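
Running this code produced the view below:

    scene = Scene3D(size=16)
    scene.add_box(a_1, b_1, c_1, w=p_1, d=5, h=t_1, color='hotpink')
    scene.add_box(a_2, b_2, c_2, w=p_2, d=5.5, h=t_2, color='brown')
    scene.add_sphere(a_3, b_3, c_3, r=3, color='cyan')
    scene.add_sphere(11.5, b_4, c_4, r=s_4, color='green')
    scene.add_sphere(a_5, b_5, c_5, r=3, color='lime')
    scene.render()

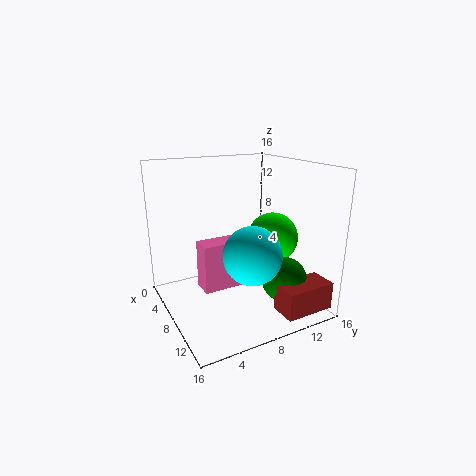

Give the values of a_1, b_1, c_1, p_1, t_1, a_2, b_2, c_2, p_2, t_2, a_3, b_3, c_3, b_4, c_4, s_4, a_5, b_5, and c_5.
a_1 = 5.5
b_1 = 4
c_1 = 2
p_1 = 2.5
t_1 = 5.5
a_2 = 12.5
b_2 = 10
c_2 = 1
p_2 = 3
t_2 = 3
a_3 = 12
b_3 = 7.5
c_3 = 7.5
b_4 = 12
c_4 = 3.5
s_4 = 2.5
a_5 = 7.5
b_5 = 13
c_5 = 7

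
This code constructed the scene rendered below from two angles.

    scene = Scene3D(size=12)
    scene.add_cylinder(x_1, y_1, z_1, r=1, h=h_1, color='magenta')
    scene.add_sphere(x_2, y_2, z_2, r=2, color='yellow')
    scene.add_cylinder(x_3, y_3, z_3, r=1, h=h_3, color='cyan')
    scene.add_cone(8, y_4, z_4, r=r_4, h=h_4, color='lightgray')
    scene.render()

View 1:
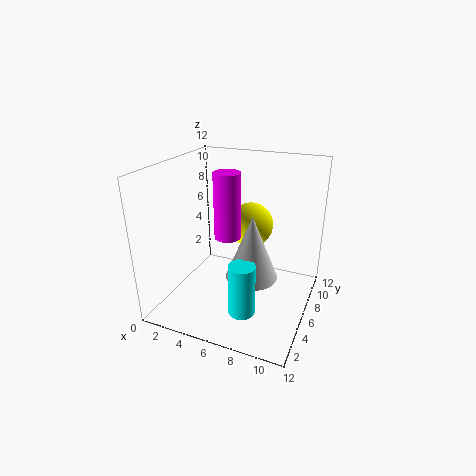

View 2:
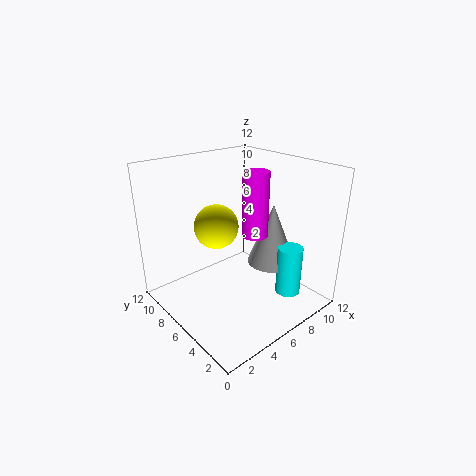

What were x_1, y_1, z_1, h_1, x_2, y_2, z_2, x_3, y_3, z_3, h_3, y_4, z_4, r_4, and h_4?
x_1 = 6, y_1 = 4, z_1 = 7, h_1 = 5, x_2 = 6, y_2 = 9, z_2 = 6, x_3 = 8, y_3 = 2, z_3 = 2, h_3 = 4, y_4 = 4, z_4 = 4, r_4 = 2, h_4 = 5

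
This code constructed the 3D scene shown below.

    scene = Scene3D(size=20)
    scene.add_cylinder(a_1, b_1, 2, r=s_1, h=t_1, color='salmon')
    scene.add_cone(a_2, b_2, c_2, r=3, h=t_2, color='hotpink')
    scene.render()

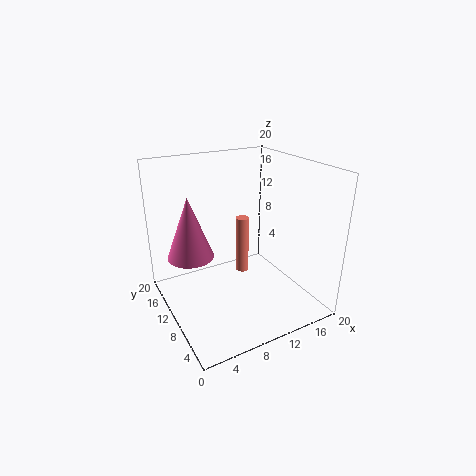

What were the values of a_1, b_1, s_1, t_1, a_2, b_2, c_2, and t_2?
a_1 = 13; b_1 = 14; s_1 = 1; t_1 = 9; a_2 = 3; b_2 = 10; c_2 = 9; t_2 = 8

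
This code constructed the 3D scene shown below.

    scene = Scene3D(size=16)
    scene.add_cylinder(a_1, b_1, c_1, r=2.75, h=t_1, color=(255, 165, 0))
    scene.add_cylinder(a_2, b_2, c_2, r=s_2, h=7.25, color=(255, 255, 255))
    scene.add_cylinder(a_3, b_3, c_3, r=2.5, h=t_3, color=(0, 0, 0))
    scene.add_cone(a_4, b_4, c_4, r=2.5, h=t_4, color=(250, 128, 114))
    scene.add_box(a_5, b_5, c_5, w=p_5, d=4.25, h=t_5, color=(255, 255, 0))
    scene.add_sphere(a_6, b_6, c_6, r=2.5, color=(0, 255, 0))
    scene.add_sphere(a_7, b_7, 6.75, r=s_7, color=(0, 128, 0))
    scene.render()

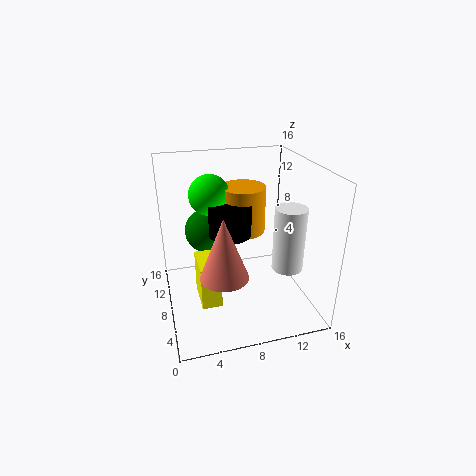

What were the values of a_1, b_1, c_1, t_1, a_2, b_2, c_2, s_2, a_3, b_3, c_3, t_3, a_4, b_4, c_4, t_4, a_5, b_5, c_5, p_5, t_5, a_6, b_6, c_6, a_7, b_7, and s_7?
a_1 = 10, b_1 = 12.75, c_1 = 6.5, t_1 = 5.75, a_2 = 13.25, b_2 = 6, c_2 = 4.5, s_2 = 1.75, a_3 = 7.75, b_3 = 10.5, c_3 = 7.25, t_3 = 3.5, a_4 = 5.5, b_4 = 4.25, c_4 = 5.75, t_4 = 6.5, a_5 = 3.25, b_5 = 5.5, c_5 = 1, p_5 = 2.25, t_5 = 5, a_6 = 6, b_6 = 13.5, c_6 = 11.25, a_7 = 5.5, b_7 = 13.25, s_7 = 2.75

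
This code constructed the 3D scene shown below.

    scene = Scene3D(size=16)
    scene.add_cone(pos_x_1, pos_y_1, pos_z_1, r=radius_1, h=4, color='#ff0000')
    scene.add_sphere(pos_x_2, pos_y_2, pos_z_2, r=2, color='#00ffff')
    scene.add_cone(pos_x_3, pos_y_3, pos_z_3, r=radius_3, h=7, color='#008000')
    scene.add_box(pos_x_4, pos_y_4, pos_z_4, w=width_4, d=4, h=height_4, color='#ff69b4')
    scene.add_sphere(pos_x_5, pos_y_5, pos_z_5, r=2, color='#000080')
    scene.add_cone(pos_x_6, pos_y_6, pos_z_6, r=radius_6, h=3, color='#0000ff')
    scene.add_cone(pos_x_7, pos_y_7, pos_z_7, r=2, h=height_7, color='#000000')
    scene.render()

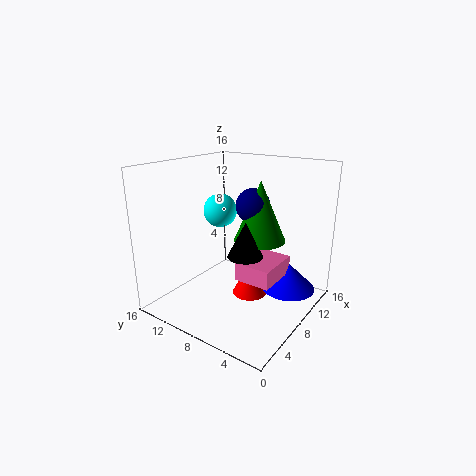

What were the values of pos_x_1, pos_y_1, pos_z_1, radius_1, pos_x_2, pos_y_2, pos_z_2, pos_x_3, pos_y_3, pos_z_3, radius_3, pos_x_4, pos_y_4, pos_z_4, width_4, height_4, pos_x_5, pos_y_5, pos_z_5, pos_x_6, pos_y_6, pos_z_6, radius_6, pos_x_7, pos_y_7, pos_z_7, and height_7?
pos_x_1 = 9
pos_y_1 = 7
pos_z_1 = 1
radius_1 = 2
pos_x_2 = 10
pos_y_2 = 12
pos_z_2 = 10
pos_x_3 = 11
pos_y_3 = 7
pos_z_3 = 7
radius_3 = 3
pos_x_4 = 6
pos_y_4 = 3
pos_z_4 = 4
width_4 = 5
height_4 = 2
pos_x_5 = 11
pos_y_5 = 8
pos_z_5 = 11
pos_x_6 = 11
pos_y_6 = 3
pos_z_6 = 2
radius_6 = 3
pos_x_7 = 8
pos_y_7 = 7
pos_z_7 = 6
height_7 = 4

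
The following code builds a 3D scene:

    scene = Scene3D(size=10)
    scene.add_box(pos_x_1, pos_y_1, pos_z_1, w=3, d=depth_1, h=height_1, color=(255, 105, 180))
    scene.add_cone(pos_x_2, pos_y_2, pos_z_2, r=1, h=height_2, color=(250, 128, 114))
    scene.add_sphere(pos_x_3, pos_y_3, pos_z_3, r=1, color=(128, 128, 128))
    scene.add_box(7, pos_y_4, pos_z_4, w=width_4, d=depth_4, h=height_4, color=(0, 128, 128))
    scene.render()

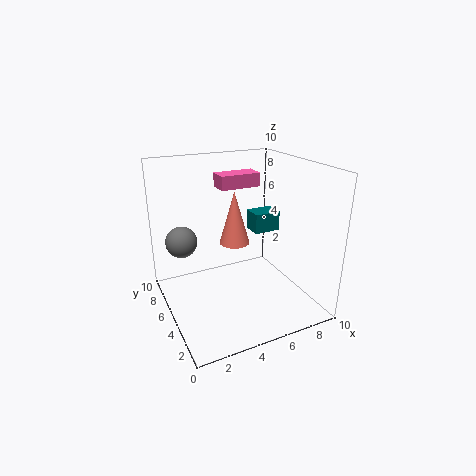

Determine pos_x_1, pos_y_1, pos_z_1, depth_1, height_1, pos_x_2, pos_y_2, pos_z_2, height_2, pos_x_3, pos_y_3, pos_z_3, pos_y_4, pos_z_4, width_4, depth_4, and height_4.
pos_x_1 = 4.5
pos_y_1 = 6.5
pos_z_1 = 8
depth_1 = 1.5
height_1 = 1
pos_x_2 = 4.5
pos_y_2 = 4.5
pos_z_2 = 5
height_2 = 3.5
pos_x_3 = 1
pos_y_3 = 5
pos_z_3 = 5.5
pos_y_4 = 6
pos_z_4 = 4.5
width_4 = 2
depth_4 = 1.5
height_4 = 1.5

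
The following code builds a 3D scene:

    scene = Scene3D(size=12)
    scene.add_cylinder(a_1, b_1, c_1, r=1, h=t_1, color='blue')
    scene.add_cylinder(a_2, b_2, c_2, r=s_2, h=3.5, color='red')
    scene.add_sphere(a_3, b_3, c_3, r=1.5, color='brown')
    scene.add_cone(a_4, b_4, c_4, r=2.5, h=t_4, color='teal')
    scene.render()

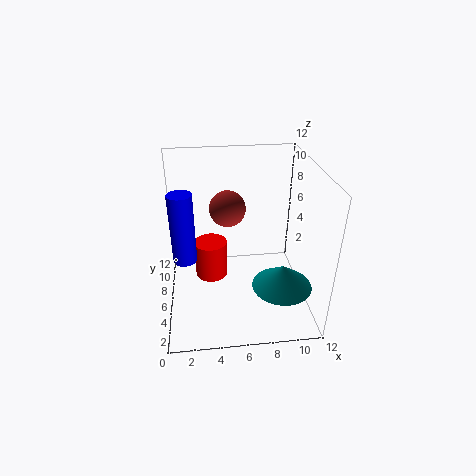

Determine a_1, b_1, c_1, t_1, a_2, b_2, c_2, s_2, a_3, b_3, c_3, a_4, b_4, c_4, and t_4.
a_1 = 1.5; b_1 = 6.25; c_1 = 4; t_1 = 6; a_2 = 3.75; b_2 = 8.5; c_2 = 0.75; s_2 = 1.5; a_3 = 5.25; b_3 = 7; c_3 = 8.25; a_4 = 9.5; b_4 = 4; c_4 = 2.25; t_4 = 2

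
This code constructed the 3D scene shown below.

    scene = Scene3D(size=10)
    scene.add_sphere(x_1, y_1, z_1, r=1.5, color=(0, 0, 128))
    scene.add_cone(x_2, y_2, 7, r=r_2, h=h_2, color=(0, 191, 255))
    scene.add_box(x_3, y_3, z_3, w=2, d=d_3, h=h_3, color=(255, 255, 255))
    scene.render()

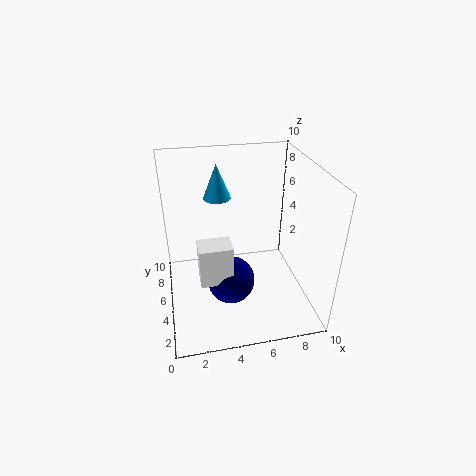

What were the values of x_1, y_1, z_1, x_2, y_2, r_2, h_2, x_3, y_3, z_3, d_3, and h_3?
x_1 = 4
y_1 = 2.5
z_1 = 3.5
x_2 = 4
y_2 = 7.5
r_2 = 1
h_2 = 2.5
x_3 = 2
y_3 = 1.5
z_3 = 4
d_3 = 1.5
h_3 = 2.5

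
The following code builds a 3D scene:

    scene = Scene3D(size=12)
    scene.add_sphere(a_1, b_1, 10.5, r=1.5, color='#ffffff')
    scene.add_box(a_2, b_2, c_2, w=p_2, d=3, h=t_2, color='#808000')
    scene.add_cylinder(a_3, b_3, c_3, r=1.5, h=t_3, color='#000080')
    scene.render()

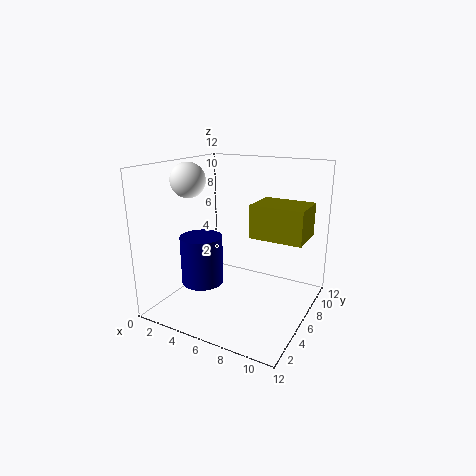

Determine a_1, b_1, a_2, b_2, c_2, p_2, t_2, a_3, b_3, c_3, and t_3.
a_1 = 1.5
b_1 = 5.5
a_2 = 8
b_2 = 4
c_2 = 7
p_2 = 4
t_2 = 2.5
a_3 = 5.5
b_3 = 1.5
c_3 = 4
t_3 = 3.5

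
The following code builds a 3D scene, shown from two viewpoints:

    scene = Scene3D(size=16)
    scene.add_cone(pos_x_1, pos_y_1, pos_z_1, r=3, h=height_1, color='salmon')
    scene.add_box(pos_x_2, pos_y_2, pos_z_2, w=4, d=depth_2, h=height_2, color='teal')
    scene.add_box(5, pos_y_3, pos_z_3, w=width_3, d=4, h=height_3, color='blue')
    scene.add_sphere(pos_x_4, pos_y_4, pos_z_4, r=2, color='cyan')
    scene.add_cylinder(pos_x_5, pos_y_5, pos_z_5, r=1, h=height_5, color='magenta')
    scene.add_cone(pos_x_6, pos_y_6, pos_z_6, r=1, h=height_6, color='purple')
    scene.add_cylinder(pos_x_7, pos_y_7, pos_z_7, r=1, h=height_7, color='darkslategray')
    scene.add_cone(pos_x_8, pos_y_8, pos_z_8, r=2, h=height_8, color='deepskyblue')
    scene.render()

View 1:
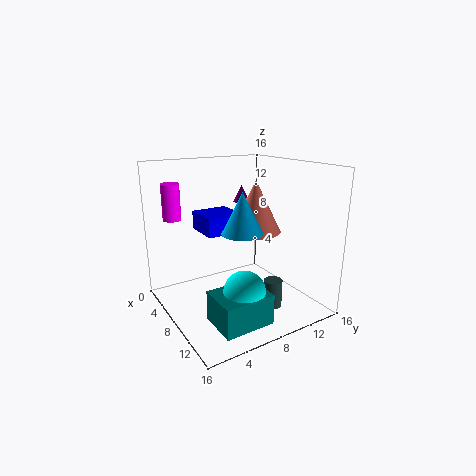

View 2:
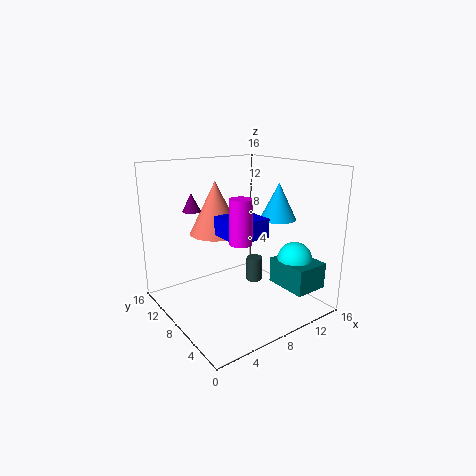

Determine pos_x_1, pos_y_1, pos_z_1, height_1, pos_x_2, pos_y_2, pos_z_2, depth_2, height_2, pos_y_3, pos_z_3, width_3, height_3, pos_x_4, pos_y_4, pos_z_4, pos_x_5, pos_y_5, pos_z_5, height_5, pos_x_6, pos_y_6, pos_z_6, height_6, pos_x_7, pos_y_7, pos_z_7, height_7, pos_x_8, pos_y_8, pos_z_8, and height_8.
pos_x_1 = 7
pos_y_1 = 11
pos_z_1 = 8
height_1 = 6
pos_x_2 = 12
pos_y_2 = 2
pos_z_2 = 2
depth_2 = 5
height_2 = 3
pos_y_3 = 4
pos_z_3 = 9
width_3 = 4
height_3 = 2
pos_x_4 = 14
pos_y_4 = 5
pos_z_4 = 5
pos_x_5 = 4
pos_y_5 = 2
pos_z_5 = 10
height_5 = 4
pos_x_6 = 4
pos_y_6 = 11
pos_z_6 = 11
height_6 = 2
pos_x_7 = 12
pos_y_7 = 10
pos_z_7 = 1
height_7 = 3
pos_x_8 = 12
pos_y_8 = 6
pos_z_8 = 10
height_8 = 4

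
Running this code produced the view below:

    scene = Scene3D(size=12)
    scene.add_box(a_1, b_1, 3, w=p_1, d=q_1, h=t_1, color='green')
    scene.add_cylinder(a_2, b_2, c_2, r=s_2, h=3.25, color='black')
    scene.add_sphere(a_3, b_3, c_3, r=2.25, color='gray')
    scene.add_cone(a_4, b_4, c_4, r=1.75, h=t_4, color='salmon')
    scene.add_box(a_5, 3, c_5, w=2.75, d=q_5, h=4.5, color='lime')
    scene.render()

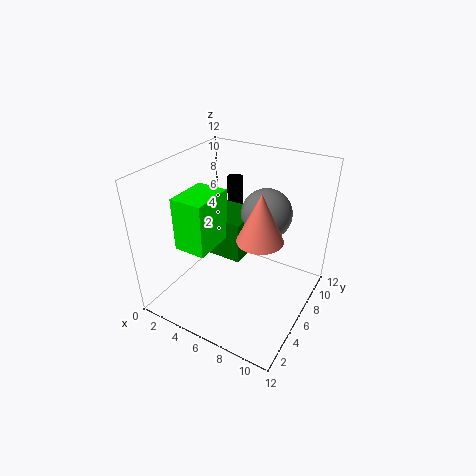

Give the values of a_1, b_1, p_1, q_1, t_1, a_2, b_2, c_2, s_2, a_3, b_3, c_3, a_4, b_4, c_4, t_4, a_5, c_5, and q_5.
a_1 = 2; b_1 = 6.5; p_1 = 3.75; q_1 = 3.75; t_1 = 3.75; a_2 = 2.75; b_2 = 11; c_2 = 5.75; s_2 = 0.75; a_3 = 7; b_3 = 9.25; c_3 = 7; a_4 = 8.75; b_4 = 4.5; c_4 = 7.5; t_4 = 3.75; a_5 = 1.75; c_5 = 5.25; q_5 = 3.75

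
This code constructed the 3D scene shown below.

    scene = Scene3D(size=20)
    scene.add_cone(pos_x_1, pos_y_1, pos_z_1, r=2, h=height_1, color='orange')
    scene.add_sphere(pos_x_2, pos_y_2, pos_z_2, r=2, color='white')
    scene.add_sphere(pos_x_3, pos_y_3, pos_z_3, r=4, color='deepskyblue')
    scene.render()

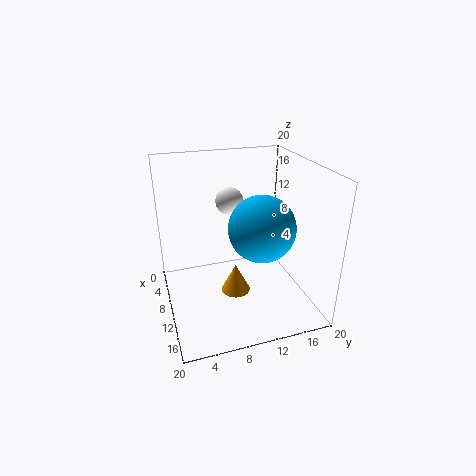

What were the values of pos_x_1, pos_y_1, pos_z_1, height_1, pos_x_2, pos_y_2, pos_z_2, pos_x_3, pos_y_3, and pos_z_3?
pos_x_1 = 12, pos_y_1 = 9, pos_z_1 = 3, height_1 = 4, pos_x_2 = 6, pos_y_2 = 10, pos_z_2 = 14, pos_x_3 = 16, pos_y_3 = 11, pos_z_3 = 14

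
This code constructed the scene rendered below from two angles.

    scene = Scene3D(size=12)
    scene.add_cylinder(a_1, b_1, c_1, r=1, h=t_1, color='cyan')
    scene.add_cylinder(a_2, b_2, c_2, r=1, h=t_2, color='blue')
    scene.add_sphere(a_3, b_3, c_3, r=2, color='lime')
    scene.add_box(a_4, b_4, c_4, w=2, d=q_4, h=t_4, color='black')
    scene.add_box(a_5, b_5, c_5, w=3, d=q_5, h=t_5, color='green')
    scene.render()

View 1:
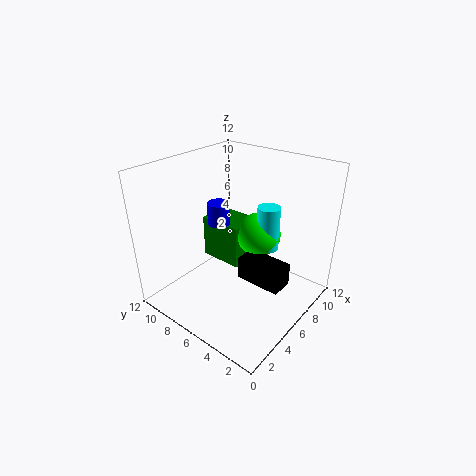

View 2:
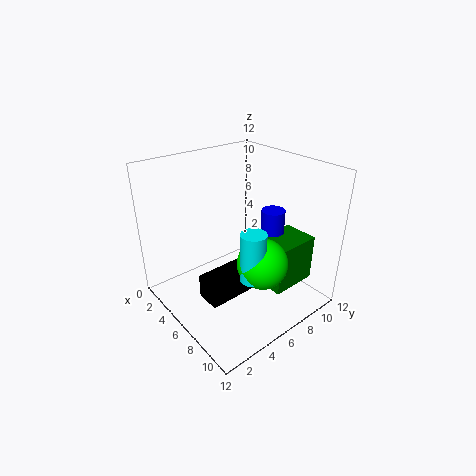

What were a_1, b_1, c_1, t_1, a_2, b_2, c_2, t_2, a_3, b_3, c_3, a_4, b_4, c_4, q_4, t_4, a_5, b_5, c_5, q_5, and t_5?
a_1 = 9
b_1 = 5
c_1 = 4
t_1 = 4
a_2 = 7
b_2 = 9
c_2 = 6
t_2 = 2
a_3 = 9
b_3 = 6
c_3 = 5
a_4 = 6
b_4 = 2
c_4 = 2
q_4 = 4
t_4 = 2
a_5 = 7
b_5 = 7
c_5 = 2
q_5 = 4
t_5 = 4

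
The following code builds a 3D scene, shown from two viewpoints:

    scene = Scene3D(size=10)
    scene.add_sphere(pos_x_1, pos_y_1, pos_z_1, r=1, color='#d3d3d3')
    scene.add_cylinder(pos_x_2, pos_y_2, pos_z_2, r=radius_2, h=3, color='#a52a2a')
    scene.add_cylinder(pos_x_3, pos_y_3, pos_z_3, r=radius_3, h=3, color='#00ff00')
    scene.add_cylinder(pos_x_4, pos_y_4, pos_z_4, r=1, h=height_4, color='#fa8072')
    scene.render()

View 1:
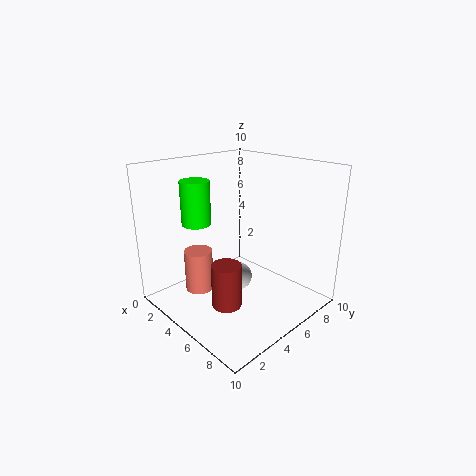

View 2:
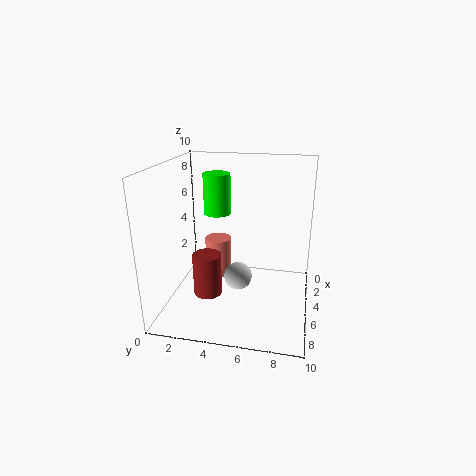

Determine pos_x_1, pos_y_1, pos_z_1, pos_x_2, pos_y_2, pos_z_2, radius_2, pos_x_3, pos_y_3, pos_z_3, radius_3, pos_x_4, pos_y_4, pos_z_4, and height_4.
pos_x_1 = 5, pos_y_1 = 5, pos_z_1 = 2, pos_x_2 = 6, pos_y_2 = 3, pos_z_2 = 1, radius_2 = 1, pos_x_3 = 3, pos_y_3 = 3, pos_z_3 = 6, radius_3 = 1, pos_x_4 = 3, pos_y_4 = 3, pos_z_4 = 1, height_4 = 3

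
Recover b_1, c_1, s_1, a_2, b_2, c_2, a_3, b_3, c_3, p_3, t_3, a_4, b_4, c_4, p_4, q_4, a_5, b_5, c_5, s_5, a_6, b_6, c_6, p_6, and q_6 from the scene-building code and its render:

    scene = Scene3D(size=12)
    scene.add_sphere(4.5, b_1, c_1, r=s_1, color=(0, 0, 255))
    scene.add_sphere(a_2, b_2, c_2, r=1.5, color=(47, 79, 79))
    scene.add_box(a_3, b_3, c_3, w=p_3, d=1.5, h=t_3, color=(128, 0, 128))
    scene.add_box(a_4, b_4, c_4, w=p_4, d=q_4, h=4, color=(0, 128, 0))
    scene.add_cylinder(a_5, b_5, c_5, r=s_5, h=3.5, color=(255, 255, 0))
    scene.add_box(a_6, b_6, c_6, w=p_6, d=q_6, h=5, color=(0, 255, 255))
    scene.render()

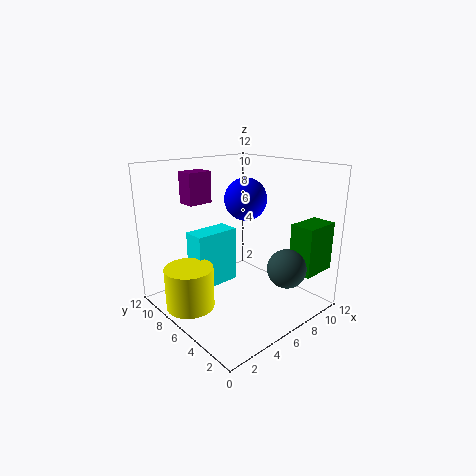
b_1 = 3.5, c_1 = 10, s_1 = 1.5, a_2 = 7, b_2 = 1.5, c_2 = 4.5, a_3 = 2.5, b_3 = 7.5, c_3 = 9, p_3 = 2, t_3 = 2.5, a_4 = 8.5, b_4 = 0.5, c_4 = 3.5, p_4 = 3, q_4 = 2, a_5 = 2, b_5 = 7.5, c_5 = 0.5, s_5 = 2, a_6 = 3.5, b_6 = 8, c_6 = 1, p_6 = 4, q_6 = 2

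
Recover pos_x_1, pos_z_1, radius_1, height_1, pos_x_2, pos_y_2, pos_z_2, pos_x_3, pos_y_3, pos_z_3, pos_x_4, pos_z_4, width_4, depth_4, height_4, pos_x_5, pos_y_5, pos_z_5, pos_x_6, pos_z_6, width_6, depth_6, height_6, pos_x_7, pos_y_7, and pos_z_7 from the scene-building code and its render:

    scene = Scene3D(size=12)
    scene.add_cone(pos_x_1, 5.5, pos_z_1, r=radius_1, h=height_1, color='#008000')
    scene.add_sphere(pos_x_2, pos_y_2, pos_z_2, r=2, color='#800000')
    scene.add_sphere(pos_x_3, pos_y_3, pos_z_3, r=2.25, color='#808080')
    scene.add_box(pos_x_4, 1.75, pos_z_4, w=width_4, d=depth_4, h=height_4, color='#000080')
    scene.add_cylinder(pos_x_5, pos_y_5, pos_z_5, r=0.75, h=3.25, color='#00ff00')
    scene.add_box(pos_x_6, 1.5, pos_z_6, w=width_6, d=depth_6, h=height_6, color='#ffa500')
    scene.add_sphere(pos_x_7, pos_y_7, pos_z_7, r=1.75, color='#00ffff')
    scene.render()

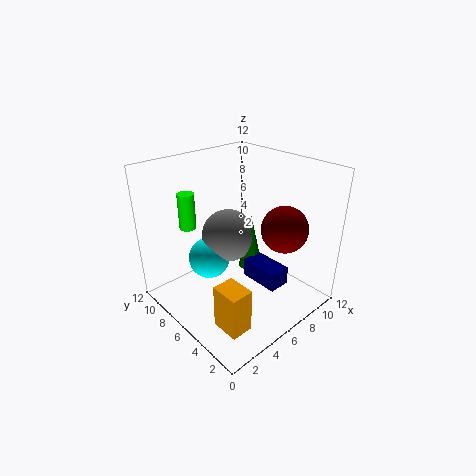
pos_x_1 = 7; pos_z_1 = 3.25; radius_1 = 1; height_1 = 4.75; pos_x_2 = 9.25; pos_y_2 = 3.75; pos_z_2 = 6.5; pos_x_3 = 6; pos_y_3 = 7.25; pos_z_3 = 5.75; pos_x_4 = 5.75; pos_z_4 = 3; width_4 = 1.75; depth_4 = 3.25; height_4 = 1.5; pos_x_5 = 4.25; pos_y_5 = 10.75; pos_z_5 = 5.75; pos_x_6 = 1.5; pos_z_6 = 1; width_6 = 1.75; depth_6 = 2.25; height_6 = 3.5; pos_x_7 = 4.25; pos_y_7 = 7.75; pos_z_7 = 4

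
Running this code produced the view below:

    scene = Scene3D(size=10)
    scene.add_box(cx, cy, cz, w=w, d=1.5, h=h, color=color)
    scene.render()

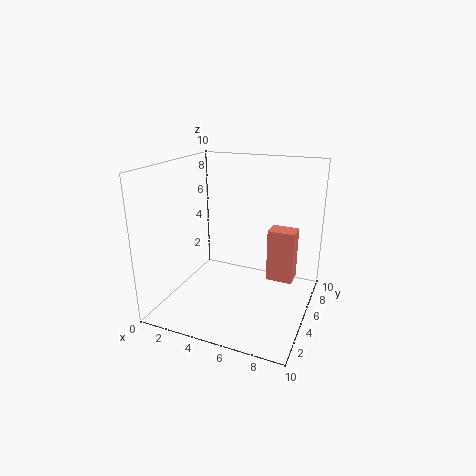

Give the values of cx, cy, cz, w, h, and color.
cx = 6.5; cy = 7; cz = 1; w = 2; h = 4; color = 'salmon'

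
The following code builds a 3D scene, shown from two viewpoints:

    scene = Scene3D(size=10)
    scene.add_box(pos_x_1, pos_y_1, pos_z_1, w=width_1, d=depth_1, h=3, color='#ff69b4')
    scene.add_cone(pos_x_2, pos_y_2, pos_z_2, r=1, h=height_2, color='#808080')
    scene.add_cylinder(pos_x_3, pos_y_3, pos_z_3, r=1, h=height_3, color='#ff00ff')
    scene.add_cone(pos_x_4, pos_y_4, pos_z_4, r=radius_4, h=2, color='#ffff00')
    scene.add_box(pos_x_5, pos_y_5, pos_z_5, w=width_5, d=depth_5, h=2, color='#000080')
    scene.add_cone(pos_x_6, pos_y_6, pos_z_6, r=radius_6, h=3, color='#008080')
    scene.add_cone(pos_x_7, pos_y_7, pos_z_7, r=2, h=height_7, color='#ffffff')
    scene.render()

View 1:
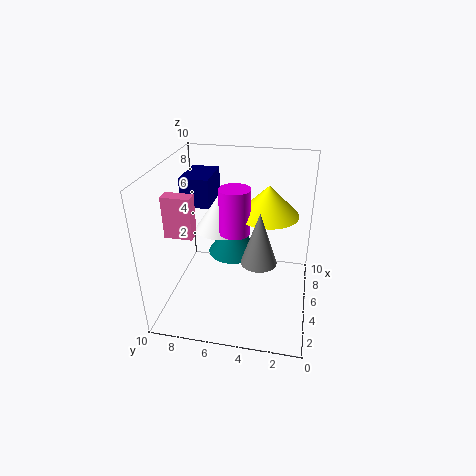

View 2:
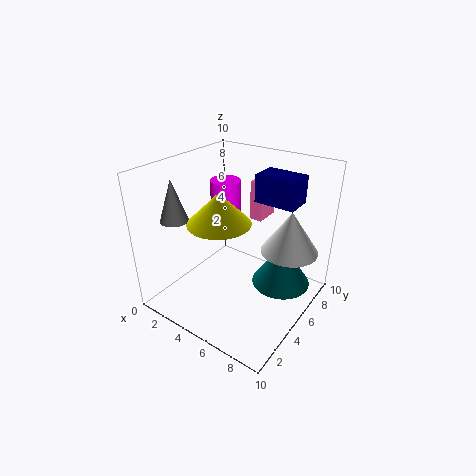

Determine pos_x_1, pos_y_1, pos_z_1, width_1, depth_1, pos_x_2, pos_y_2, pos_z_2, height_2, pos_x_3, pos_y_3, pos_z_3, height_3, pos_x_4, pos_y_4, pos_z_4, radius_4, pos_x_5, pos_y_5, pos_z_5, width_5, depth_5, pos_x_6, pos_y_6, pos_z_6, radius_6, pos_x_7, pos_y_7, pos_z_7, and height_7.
pos_x_1 = 4
pos_y_1 = 8
pos_z_1 = 5
width_1 = 1
depth_1 = 2
pos_x_2 = 1
pos_y_2 = 3
pos_z_2 = 6
height_2 = 3
pos_x_3 = 4
pos_y_3 = 5
pos_z_3 = 6
height_3 = 3
pos_x_4 = 5
pos_y_4 = 3
pos_z_4 = 7
radius_4 = 2
pos_x_5 = 5
pos_y_5 = 7
pos_z_5 = 7
width_5 = 3
depth_5 = 2
pos_x_6 = 8
pos_y_6 = 6
pos_z_6 = 2
radius_6 = 2
pos_x_7 = 8
pos_y_7 = 7
pos_z_7 = 4
height_7 = 3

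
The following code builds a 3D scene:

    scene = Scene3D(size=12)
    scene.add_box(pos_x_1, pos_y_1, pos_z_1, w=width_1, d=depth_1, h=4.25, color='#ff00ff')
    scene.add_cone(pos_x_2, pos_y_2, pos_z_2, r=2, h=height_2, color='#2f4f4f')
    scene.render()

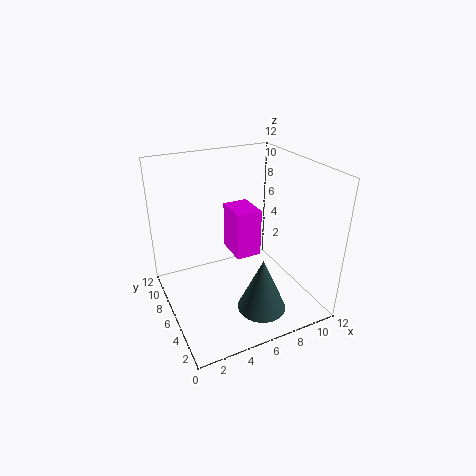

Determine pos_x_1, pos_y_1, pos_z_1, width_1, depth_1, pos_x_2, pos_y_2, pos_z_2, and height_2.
pos_x_1 = 6.25, pos_y_1 = 6.5, pos_z_1 = 3.5, width_1 = 2.25, depth_1 = 3, pos_x_2 = 6.75, pos_y_2 = 3, pos_z_2 = 0.75, height_2 = 4.5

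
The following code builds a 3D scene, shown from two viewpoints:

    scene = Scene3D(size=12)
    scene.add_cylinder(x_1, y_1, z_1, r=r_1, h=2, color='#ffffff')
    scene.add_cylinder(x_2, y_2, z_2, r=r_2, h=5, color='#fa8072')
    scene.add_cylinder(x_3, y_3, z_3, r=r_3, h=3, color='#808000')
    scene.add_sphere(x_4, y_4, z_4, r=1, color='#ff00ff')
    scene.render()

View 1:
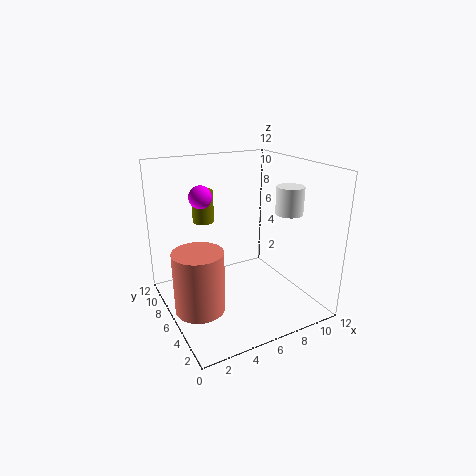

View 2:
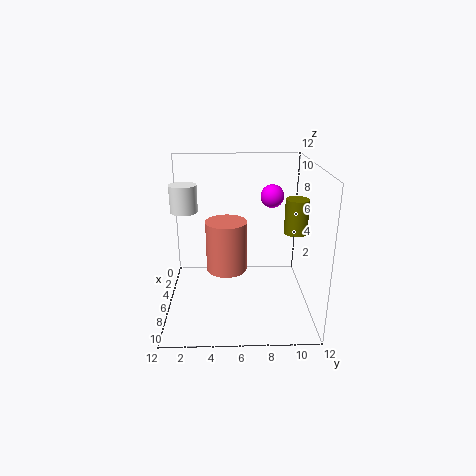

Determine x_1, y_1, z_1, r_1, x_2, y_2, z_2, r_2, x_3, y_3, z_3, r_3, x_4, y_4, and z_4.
x_1 = 8; y_1 = 2; z_1 = 9; r_1 = 1; x_2 = 2; y_2 = 5; z_2 = 1; r_2 = 2; x_3 = 5; y_3 = 11; z_3 = 6; r_3 = 1; x_4 = 4; y_4 = 9; z_4 = 9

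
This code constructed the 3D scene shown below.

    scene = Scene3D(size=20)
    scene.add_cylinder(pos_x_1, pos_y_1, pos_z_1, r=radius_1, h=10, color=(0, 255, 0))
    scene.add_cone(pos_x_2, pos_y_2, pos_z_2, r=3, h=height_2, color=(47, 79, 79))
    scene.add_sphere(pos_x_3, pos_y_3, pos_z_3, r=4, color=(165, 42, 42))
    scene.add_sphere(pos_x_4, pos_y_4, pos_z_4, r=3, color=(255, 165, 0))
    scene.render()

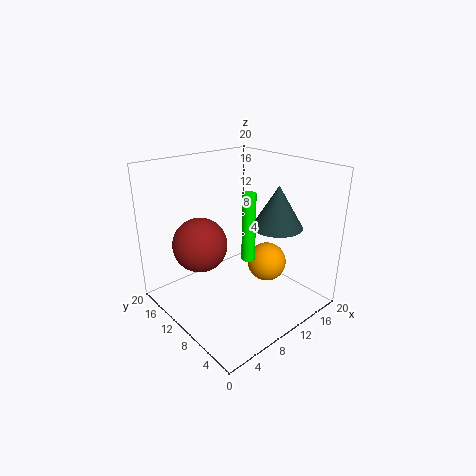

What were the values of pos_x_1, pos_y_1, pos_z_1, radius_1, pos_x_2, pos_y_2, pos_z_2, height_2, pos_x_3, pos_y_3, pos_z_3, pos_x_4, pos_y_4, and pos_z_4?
pos_x_1 = 12; pos_y_1 = 10; pos_z_1 = 6; radius_1 = 1; pos_x_2 = 10; pos_y_2 = 3; pos_z_2 = 14; height_2 = 5; pos_x_3 = 7; pos_y_3 = 15; pos_z_3 = 8; pos_x_4 = 16; pos_y_4 = 10; pos_z_4 = 4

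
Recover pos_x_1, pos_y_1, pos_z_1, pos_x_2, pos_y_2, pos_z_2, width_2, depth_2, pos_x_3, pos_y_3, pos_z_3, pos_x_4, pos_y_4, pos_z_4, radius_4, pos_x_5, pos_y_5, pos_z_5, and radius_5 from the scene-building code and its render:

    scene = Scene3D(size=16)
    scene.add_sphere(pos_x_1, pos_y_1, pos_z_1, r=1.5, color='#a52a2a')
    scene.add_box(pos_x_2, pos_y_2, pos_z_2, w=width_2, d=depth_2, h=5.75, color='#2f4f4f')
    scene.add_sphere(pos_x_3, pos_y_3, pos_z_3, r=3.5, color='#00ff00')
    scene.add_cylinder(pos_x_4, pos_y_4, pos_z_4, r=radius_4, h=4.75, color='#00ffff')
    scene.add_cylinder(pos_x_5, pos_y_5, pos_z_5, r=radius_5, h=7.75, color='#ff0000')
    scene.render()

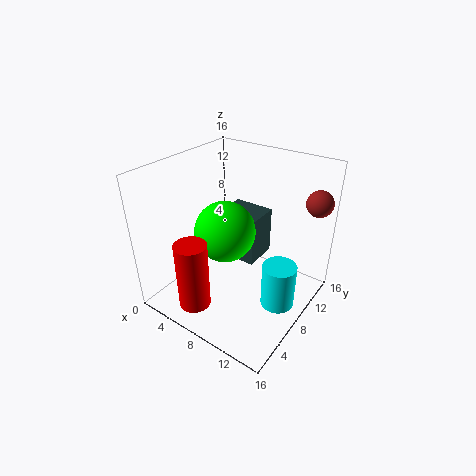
pos_x_1 = 14.5; pos_y_1 = 14.25; pos_z_1 = 11.5; pos_x_2 = 3.75; pos_y_2 = 9.75; pos_z_2 = 3.5; width_2 = 5; depth_2 = 4.25; pos_x_3 = 6; pos_y_3 = 8.25; pos_z_3 = 8; pos_x_4 = 14; pos_y_4 = 6.75; pos_z_4 = 2.75; radius_4 = 1.75; pos_x_5 = 5.75; pos_y_5 = 2.75; pos_z_5 = 1.25; radius_5 = 1.75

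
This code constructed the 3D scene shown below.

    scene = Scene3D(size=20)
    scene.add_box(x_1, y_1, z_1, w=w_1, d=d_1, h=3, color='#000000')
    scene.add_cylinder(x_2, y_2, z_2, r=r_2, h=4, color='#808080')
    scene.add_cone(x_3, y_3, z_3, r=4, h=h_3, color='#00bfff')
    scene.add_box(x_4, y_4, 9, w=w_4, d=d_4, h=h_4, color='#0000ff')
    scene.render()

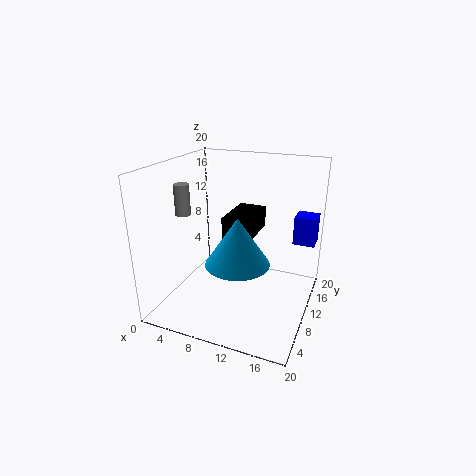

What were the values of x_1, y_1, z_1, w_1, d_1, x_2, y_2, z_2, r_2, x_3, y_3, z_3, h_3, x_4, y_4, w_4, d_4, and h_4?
x_1 = 8, y_1 = 9, z_1 = 10, w_1 = 4, d_1 = 7, x_2 = 4, y_2 = 6, z_2 = 14, r_2 = 1, x_3 = 12, y_3 = 5, z_3 = 9, h_3 = 6, x_4 = 17, y_4 = 13, w_4 = 3, d_4 = 3, h_4 = 4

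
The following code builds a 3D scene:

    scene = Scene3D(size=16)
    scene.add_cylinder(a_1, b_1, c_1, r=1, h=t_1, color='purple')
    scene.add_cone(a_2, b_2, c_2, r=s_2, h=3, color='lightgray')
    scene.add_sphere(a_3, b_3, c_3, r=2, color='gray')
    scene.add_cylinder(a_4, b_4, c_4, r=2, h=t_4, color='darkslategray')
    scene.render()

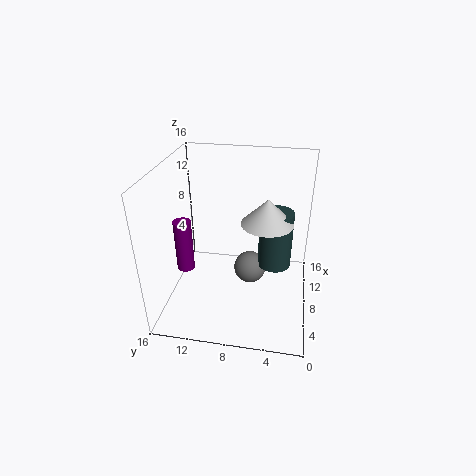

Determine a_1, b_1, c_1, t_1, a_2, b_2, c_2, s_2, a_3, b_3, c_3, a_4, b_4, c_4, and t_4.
a_1 = 7
b_1 = 14
c_1 = 4
t_1 = 6
a_2 = 10
b_2 = 5
c_2 = 9
s_2 = 3
a_3 = 11
b_3 = 7
c_3 = 2
a_4 = 11
b_4 = 4
c_4 = 3
t_4 = 7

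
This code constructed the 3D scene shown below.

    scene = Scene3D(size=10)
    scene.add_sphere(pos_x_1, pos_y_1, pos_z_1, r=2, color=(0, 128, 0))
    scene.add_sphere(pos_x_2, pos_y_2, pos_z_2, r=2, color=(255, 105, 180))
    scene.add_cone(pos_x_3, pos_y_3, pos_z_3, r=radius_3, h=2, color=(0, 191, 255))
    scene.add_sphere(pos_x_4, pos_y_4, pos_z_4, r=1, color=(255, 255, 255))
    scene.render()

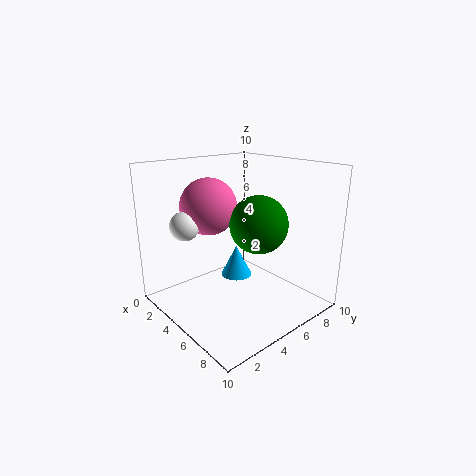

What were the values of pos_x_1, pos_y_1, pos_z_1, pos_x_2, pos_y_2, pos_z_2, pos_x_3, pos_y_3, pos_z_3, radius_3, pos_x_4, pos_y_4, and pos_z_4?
pos_x_1 = 6
pos_y_1 = 6
pos_z_1 = 6
pos_x_2 = 3
pos_y_2 = 4
pos_z_2 = 7
pos_x_3 = 6
pos_y_3 = 4
pos_z_3 = 3
radius_3 = 1
pos_x_4 = 3
pos_y_4 = 2
pos_z_4 = 6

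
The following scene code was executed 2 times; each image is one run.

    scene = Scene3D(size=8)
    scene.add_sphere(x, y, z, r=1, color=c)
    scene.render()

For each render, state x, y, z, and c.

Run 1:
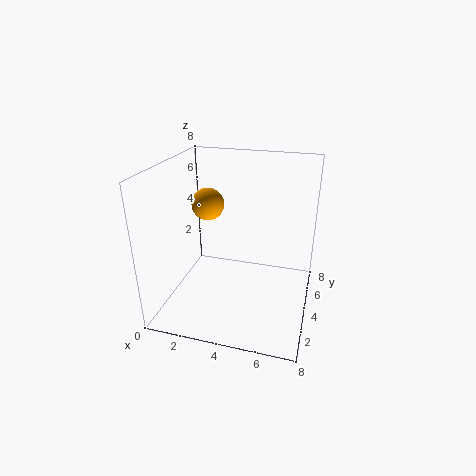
x = 1.5
y = 6
z = 5
c = 'orange'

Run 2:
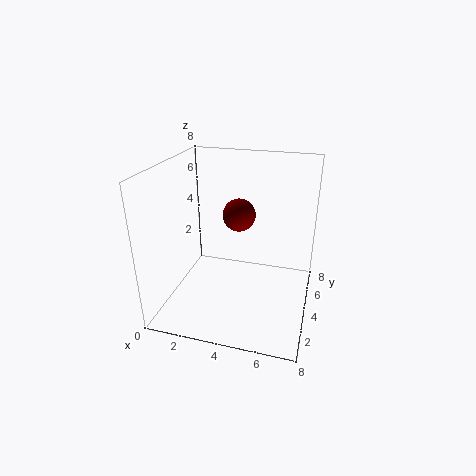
x = 3.5
y = 6
z = 4.5
c = 'maroon'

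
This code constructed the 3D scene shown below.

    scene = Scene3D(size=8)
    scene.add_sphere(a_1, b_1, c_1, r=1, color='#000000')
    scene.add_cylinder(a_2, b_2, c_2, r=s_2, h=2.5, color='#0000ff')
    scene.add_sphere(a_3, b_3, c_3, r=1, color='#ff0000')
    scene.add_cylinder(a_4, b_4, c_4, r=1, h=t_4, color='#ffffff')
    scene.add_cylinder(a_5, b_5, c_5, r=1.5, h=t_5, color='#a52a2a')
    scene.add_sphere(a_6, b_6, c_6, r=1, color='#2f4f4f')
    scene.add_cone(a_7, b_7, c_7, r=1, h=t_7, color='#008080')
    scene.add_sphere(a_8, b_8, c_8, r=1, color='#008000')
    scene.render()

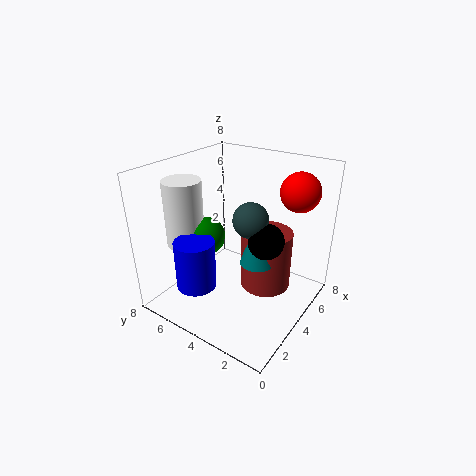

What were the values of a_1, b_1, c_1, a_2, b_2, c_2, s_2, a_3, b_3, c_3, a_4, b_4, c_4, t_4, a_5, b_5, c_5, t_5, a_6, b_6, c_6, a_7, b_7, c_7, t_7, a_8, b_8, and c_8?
a_1 = 4.5; b_1 = 2.5; c_1 = 4; a_2 = 1; b_2 = 4.5; c_2 = 2.5; s_2 = 1; a_3 = 5; b_3 = 1; c_3 = 7; a_4 = 2; b_4 = 6; c_4 = 4; t_4 = 3.5; a_5 = 5.5; b_5 = 3; c_5 = 0.5; t_5 = 3.5; a_6 = 4.5; b_6 = 3.5; c_6 = 5; a_7 = 4.5; b_7 = 3; c_7 = 2.5; t_7 = 3; a_8 = 2.5; b_8 = 5; c_8 = 4.5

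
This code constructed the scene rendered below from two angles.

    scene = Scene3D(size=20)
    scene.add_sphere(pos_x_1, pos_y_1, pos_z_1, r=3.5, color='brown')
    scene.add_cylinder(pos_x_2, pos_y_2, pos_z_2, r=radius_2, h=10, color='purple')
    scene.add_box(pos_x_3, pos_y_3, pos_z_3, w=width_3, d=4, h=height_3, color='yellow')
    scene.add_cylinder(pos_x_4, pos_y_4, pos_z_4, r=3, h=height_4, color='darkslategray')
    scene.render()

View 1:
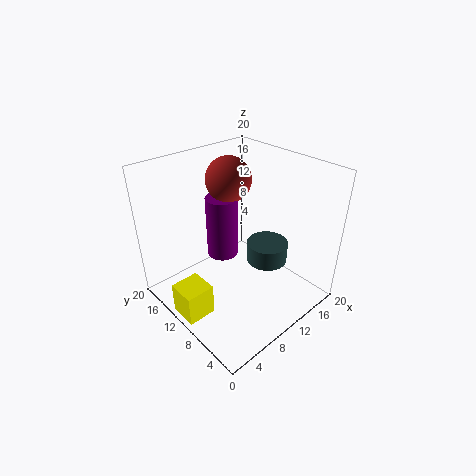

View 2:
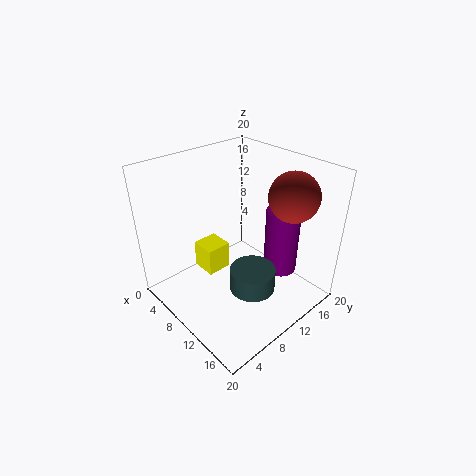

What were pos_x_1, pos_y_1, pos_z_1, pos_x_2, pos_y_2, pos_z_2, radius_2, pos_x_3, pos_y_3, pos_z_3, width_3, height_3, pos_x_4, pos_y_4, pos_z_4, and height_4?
pos_x_1 = 14; pos_y_1 = 16.5; pos_z_1 = 15.5; pos_x_2 = 12.5; pos_y_2 = 16.5; pos_z_2 = 3; radius_2 = 2.5; pos_x_3 = 0.5; pos_y_3 = 9; pos_z_3 = 0.5; width_3 = 4; height_3 = 4.5; pos_x_4 = 14.5; pos_y_4 = 8.5; pos_z_4 = 5; height_4 = 3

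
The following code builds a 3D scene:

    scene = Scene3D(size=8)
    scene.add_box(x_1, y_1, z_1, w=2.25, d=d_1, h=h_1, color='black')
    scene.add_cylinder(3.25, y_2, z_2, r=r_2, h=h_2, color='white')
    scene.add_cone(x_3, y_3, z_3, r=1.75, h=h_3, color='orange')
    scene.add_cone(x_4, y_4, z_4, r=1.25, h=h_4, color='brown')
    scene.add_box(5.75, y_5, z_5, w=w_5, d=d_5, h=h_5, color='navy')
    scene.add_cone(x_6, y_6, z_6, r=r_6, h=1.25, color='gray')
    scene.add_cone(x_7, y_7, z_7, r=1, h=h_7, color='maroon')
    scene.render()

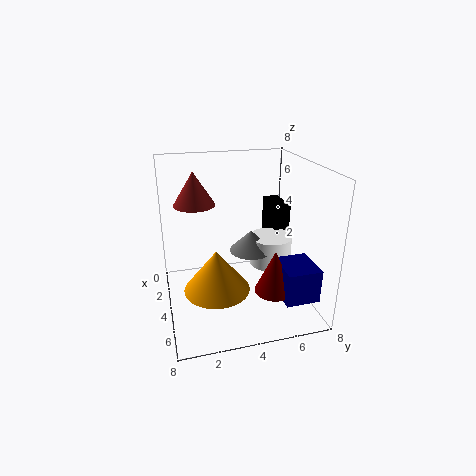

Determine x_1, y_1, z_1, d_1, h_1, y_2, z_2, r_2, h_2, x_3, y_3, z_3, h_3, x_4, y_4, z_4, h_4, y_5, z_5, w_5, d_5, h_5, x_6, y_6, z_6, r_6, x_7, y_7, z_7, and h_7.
x_1 = 0.25
y_1 = 6.75
z_1 = 1.75
d_1 = 1
h_1 = 3.25
y_2 = 6.25
z_2 = 1.75
r_2 = 1.25
h_2 = 1.75
x_3 = 5.25
y_3 = 2.5
z_3 = 1.75
h_3 = 2.25
x_4 = 1.5
y_4 = 2
z_4 = 5.25
h_4 = 2
y_5 = 5.5
z_5 = 1.75
w_5 = 2
d_5 = 1.75
h_5 = 1.75
x_6 = 3.25
y_6 = 5
z_6 = 2.75
r_6 = 1.25
x_7 = 6.5
y_7 = 5.25
z_7 = 2
h_7 = 2.25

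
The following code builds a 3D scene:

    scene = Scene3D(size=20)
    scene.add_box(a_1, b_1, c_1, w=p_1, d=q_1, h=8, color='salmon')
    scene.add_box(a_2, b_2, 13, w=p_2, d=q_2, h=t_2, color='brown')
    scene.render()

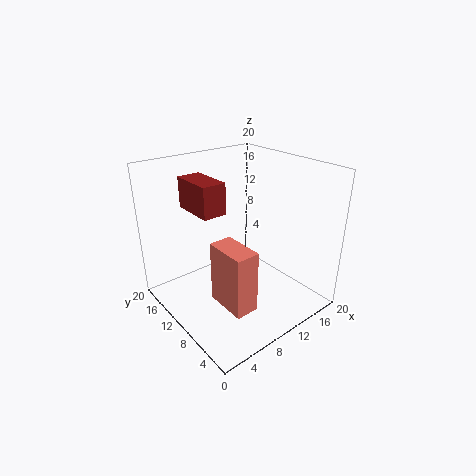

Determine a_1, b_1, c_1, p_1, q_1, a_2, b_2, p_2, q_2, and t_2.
a_1 = 4, b_1 = 2.5, c_1 = 4, p_1 = 3, q_1 = 5.5, a_2 = 6, b_2 = 12, p_2 = 3.5, q_2 = 6.5, t_2 = 4.5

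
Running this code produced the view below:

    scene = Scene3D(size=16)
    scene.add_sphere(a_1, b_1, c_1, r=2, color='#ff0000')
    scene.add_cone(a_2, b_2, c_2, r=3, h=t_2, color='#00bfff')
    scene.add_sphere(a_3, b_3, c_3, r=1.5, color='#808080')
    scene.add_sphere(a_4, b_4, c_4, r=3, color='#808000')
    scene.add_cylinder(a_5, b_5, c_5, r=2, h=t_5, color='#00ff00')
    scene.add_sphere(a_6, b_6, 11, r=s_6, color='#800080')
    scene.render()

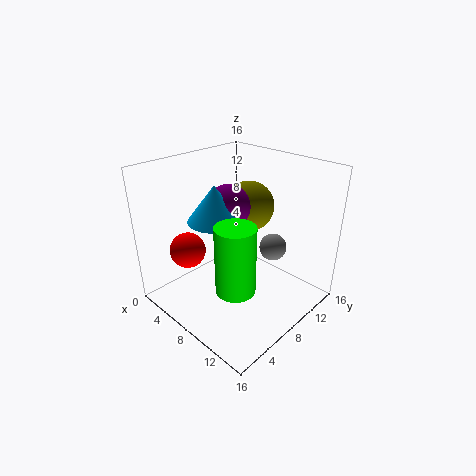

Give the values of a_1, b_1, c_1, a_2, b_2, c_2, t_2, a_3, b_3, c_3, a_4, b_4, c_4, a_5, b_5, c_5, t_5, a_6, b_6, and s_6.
a_1 = 4; b_1 = 4; c_1 = 6.5; a_2 = 6; b_2 = 6.5; c_2 = 10; t_2 = 4; a_3 = 11; b_3 = 10.5; c_3 = 7; a_4 = 6; b_4 = 12; c_4 = 10; a_5 = 11.5; b_5 = 4; c_5 = 5; t_5 = 7; a_6 = 6; b_6 = 8.5; s_6 = 2.5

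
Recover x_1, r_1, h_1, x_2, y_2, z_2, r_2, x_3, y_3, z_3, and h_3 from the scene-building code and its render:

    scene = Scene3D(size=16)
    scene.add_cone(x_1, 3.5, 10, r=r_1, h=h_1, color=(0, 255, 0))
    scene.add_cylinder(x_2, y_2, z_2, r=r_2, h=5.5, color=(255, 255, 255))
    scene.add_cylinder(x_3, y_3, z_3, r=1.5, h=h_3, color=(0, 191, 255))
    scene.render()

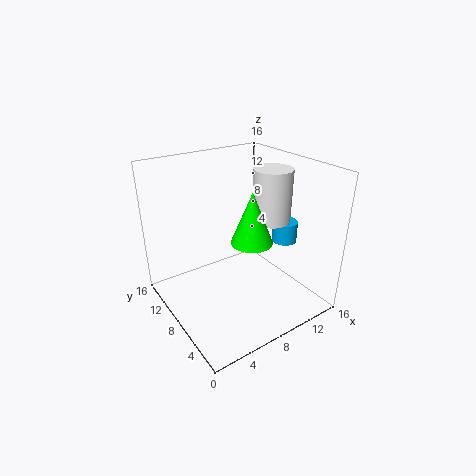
x_1 = 6.5
r_1 = 2
h_1 = 5
x_2 = 10.5
y_2 = 5.5
z_2 = 10.5
r_2 = 2
x_3 = 14.5
y_3 = 7.5
z_3 = 6
h_3 = 2.5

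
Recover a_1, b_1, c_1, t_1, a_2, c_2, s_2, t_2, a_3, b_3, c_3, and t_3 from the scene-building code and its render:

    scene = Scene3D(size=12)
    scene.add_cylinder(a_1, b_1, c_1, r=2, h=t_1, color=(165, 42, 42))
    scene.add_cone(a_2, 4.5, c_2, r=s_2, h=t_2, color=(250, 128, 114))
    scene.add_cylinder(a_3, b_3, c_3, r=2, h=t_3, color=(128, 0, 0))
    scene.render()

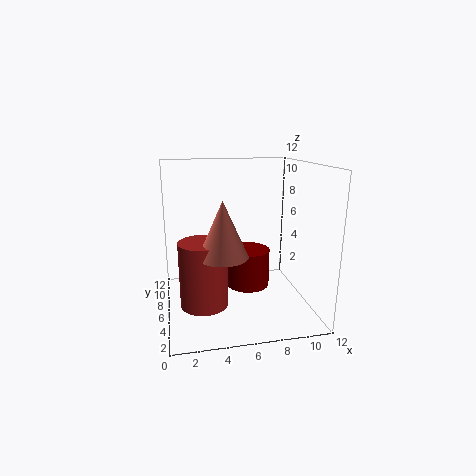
a_1 = 3; b_1 = 5.5; c_1 = 0.5; t_1 = 5.5; a_2 = 4.5; c_2 = 5; s_2 = 2; t_2 = 4.5; a_3 = 7.5; b_3 = 8.5; c_3 = 0.5; t_3 = 3.5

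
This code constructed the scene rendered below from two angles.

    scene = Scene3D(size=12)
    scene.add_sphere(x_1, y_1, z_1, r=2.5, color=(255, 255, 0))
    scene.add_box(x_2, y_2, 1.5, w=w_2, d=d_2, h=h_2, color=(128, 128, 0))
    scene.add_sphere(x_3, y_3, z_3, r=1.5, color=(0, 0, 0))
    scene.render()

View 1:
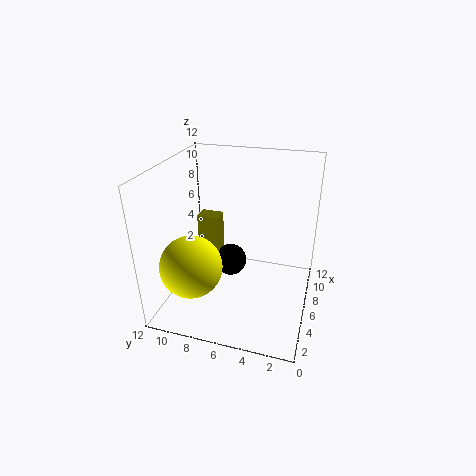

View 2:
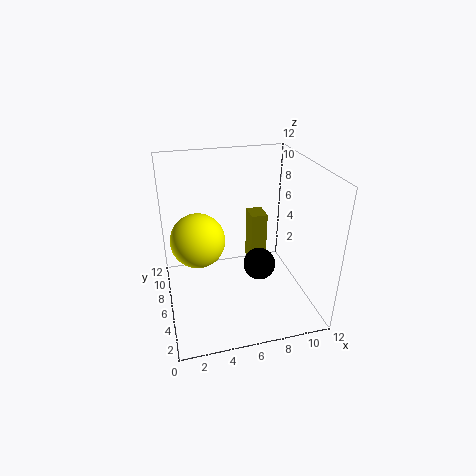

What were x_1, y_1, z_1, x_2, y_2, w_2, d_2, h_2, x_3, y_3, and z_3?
x_1 = 3, y_1 = 9, z_1 = 4.5, x_2 = 8, y_2 = 8.5, w_2 = 1.5, d_2 = 2, h_2 = 5, x_3 = 8.5, y_3 = 7.5, z_3 = 2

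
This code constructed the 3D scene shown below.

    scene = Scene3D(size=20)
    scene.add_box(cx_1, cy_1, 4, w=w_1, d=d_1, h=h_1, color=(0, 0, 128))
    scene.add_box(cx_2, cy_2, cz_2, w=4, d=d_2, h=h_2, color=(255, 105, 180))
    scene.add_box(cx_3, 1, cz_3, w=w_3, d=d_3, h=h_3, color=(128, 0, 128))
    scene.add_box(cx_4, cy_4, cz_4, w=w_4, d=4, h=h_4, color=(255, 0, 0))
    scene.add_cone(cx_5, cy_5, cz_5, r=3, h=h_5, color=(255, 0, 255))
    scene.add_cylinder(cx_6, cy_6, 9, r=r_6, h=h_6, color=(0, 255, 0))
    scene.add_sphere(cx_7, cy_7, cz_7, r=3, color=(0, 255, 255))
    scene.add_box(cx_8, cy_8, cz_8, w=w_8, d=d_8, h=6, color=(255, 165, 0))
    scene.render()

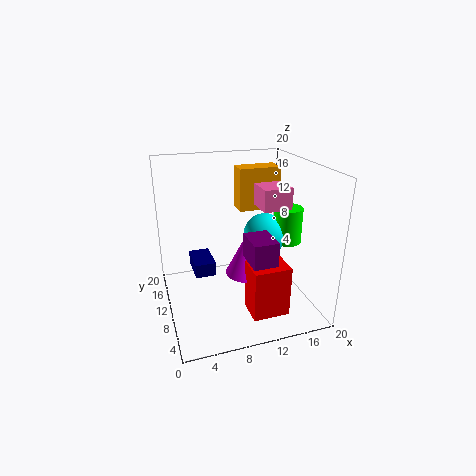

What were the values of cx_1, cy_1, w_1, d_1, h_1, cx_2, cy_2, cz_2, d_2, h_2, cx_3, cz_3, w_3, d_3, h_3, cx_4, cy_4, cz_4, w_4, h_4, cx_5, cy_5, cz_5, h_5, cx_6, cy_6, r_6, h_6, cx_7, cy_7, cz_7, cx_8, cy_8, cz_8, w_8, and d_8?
cx_1 = 4, cy_1 = 11, w_1 = 3, d_1 = 5, h_1 = 2, cx_2 = 13, cy_2 = 8, cz_2 = 14, d_2 = 6, h_2 = 3, cx_3 = 9, cz_3 = 10, w_3 = 3, d_3 = 4, h_3 = 3, cx_4 = 10, cy_4 = 3, cz_4 = 1, w_4 = 5, h_4 = 7, cx_5 = 11, cy_5 = 9, cz_5 = 5, h_5 = 6, cx_6 = 17, cy_6 = 9, r_6 = 2, h_6 = 5, cx_7 = 14, cy_7 = 10, cz_7 = 10, cx_8 = 11, cy_8 = 12, cz_8 = 13, w_8 = 6, d_8 = 3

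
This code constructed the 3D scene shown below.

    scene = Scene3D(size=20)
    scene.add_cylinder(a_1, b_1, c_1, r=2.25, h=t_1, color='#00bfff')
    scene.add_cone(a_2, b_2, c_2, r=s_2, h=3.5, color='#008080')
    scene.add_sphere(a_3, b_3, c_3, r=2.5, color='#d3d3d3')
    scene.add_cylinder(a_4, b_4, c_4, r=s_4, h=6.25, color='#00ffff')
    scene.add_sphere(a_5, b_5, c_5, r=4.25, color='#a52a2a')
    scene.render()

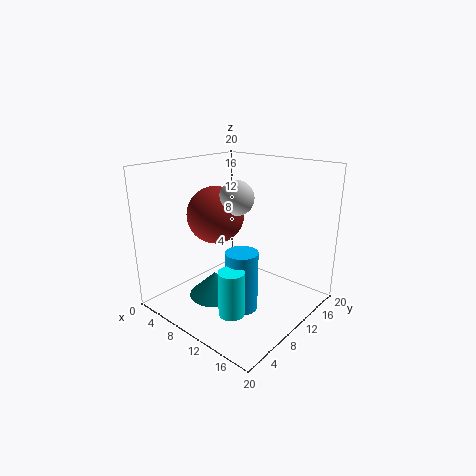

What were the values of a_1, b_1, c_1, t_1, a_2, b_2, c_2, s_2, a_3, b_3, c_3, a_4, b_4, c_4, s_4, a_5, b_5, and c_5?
a_1 = 11.75, b_1 = 8.75, c_1 = 0.25, t_1 = 8.5, a_2 = 7.25, b_2 = 8, c_2 = 1, s_2 = 3.75, a_3 = 8.25, b_3 = 11.75, c_3 = 15, a_4 = 12.5, b_4 = 5.75, c_4 = 1, s_4 = 1.75, a_5 = 4.75, b_5 = 11, c_5 = 12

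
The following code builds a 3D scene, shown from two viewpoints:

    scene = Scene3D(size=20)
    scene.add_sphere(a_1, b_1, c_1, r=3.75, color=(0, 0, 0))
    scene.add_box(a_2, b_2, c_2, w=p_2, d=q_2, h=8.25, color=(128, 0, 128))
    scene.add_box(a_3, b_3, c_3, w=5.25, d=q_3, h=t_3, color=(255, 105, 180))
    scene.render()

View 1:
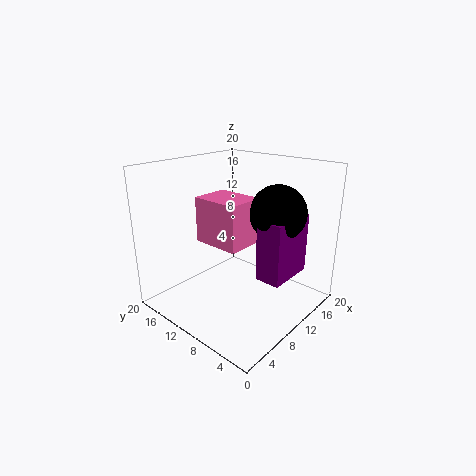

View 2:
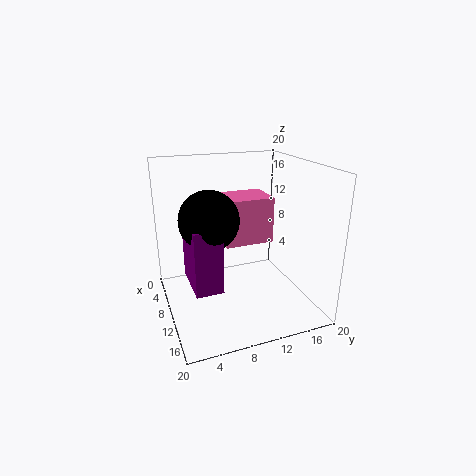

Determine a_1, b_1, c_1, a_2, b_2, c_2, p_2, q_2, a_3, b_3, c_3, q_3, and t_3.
a_1 = 12.5, b_1 = 5.25, c_1 = 14, a_2 = 9, b_2 = 2.5, c_2 = 5.5, p_2 = 6.75, q_2 = 3.5, a_3 = 6.5, b_3 = 7.75, c_3 = 9.5, q_3 = 6.75, t_3 = 6.25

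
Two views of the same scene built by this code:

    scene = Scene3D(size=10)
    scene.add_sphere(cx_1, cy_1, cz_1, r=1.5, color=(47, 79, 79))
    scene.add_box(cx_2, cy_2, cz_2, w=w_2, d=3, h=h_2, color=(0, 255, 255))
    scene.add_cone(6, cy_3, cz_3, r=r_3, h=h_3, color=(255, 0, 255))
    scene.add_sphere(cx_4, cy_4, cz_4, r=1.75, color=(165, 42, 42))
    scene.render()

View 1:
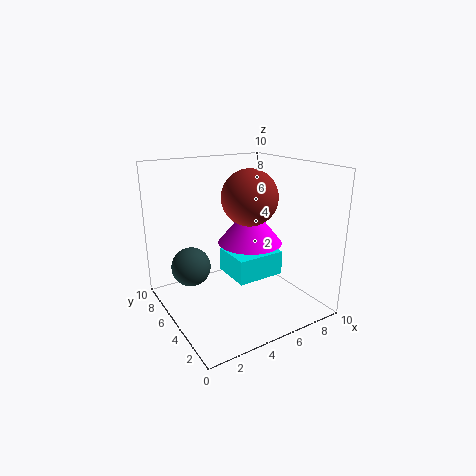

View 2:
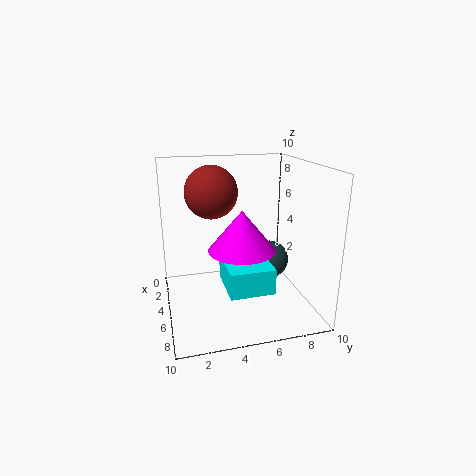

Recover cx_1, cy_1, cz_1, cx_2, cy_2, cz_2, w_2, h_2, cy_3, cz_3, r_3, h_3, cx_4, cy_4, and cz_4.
cx_1 = 2.75; cy_1 = 8.25; cz_1 = 2; cx_2 = 4.5; cy_2 = 3.75; cz_2 = 2; w_2 = 3.5; h_2 = 1.75; cy_3 = 5; cz_3 = 4.5; r_3 = 2.25; h_3 = 2.75; cx_4 = 4.75; cy_4 = 3.25; cz_4 = 8.25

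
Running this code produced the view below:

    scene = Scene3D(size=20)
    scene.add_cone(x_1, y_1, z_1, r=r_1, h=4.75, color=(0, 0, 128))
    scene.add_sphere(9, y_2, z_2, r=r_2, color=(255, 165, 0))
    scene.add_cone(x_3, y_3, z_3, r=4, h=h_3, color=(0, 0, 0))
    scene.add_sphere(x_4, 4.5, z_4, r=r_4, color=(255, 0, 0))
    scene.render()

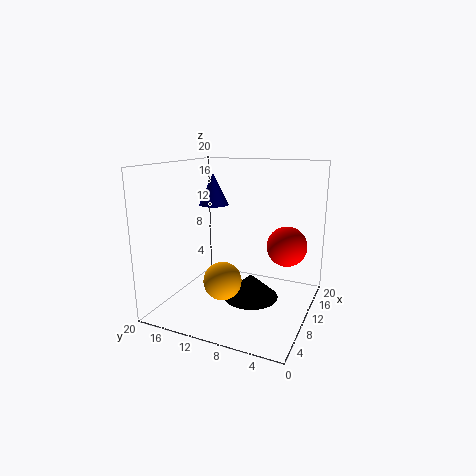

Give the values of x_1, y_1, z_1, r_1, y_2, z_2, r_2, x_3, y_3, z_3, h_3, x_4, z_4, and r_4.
x_1 = 13.75, y_1 = 15.75, z_1 = 13.5, r_1 = 2.25, y_2 = 12, z_2 = 3.5, r_2 = 2.75, x_3 = 11.25, y_3 = 8.5, z_3 = 0.75, h_3 = 3.5, x_4 = 15.5, z_4 = 7.75, r_4 = 3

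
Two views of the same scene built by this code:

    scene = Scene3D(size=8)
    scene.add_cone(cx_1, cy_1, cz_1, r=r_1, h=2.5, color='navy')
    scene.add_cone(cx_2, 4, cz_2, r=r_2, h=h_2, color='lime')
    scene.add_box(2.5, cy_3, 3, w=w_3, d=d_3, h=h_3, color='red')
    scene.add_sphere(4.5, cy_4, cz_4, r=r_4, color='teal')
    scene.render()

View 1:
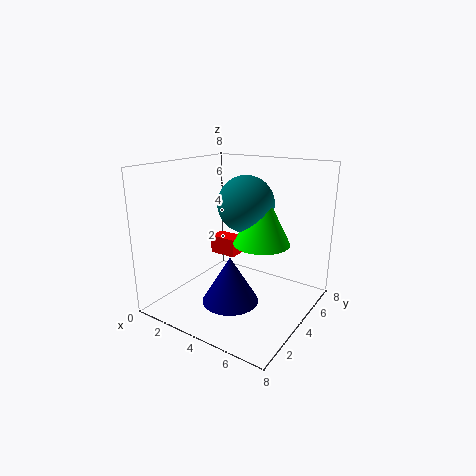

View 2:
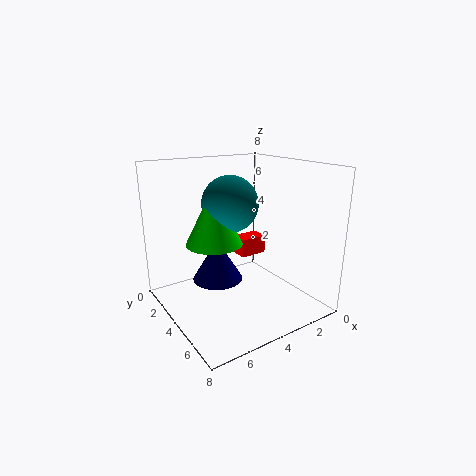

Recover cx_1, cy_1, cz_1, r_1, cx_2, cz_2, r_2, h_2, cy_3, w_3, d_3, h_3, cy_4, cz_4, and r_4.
cx_1 = 4.5
cy_1 = 2.5
cz_1 = 1
r_1 = 1.5
cx_2 = 5.5
cz_2 = 4
r_2 = 1.5
h_2 = 3
cy_3 = 3.5
w_3 = 1.5
d_3 = 1
h_3 = 1
cy_4 = 4
cz_4 = 6
r_4 = 1.5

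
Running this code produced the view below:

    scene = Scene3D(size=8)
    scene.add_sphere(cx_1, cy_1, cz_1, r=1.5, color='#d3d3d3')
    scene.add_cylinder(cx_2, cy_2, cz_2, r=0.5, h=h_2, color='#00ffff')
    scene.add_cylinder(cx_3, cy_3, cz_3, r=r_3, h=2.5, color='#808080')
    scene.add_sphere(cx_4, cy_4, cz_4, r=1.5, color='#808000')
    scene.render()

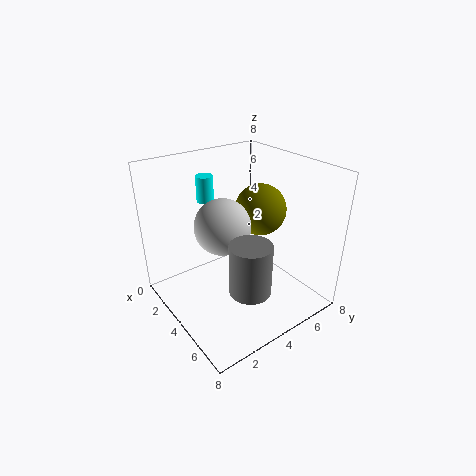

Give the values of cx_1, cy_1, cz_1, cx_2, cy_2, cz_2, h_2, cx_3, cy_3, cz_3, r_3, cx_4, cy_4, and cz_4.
cx_1 = 4
cy_1 = 3
cz_1 = 5
cx_2 = 1.5
cy_2 = 3.5
cz_2 = 5.5
h_2 = 1.5
cx_3 = 7
cy_3 = 2.5
cz_3 = 3
r_3 = 1
cx_4 = 3.5
cy_4 = 6
cz_4 = 5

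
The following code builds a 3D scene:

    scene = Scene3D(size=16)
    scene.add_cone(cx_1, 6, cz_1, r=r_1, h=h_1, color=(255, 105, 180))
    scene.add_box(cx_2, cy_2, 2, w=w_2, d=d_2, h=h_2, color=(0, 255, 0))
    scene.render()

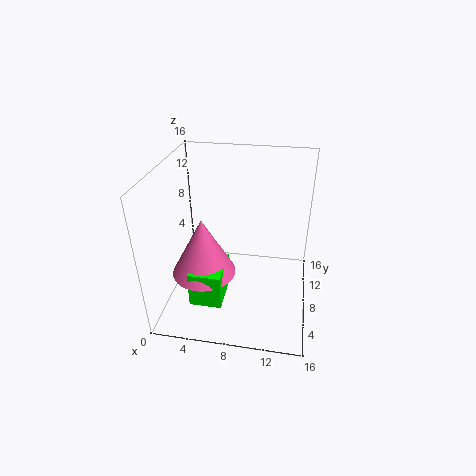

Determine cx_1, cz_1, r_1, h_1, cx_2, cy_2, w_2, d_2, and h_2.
cx_1 = 4.5; cz_1 = 4.5; r_1 = 3.5; h_1 = 6.5; cx_2 = 3.5; cy_2 = 3; w_2 = 3.5; d_2 = 4.5; h_2 = 4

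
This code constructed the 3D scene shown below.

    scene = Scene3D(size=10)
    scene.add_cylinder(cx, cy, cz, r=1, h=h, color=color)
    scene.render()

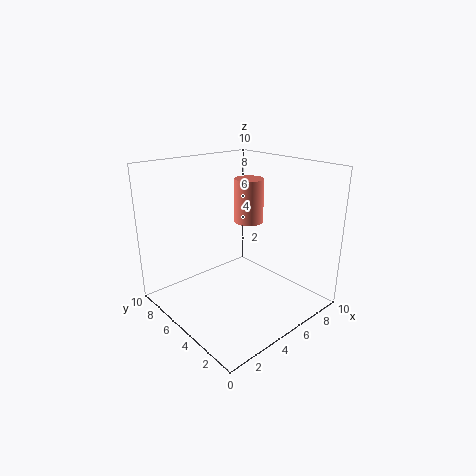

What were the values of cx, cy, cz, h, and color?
cx = 6; cy = 5; cz = 6; h = 3; color = 'salmon'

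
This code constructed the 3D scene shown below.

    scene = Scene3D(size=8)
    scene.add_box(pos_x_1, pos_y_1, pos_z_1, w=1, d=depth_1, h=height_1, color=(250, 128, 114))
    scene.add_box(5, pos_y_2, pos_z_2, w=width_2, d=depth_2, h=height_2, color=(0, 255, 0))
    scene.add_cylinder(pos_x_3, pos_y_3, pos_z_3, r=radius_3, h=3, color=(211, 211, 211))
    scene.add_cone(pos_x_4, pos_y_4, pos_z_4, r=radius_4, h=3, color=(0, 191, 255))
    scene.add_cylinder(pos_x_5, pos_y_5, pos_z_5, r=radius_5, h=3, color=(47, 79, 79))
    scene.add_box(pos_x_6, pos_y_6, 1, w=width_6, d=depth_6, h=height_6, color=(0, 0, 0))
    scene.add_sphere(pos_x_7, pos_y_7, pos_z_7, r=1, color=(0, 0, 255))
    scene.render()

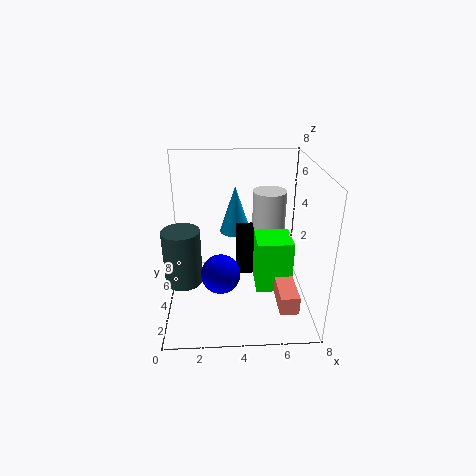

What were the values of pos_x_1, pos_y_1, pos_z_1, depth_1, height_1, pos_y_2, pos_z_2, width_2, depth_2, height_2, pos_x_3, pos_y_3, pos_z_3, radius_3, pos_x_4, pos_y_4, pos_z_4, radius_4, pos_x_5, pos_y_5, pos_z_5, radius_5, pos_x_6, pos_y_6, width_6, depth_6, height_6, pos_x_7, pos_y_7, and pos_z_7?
pos_x_1 = 6; pos_y_1 = 1; pos_z_1 = 1; depth_1 = 3; height_1 = 1; pos_y_2 = 3; pos_z_2 = 1; width_2 = 2; depth_2 = 2; height_2 = 3; pos_x_3 = 6; pos_y_3 = 6; pos_z_3 = 3; radius_3 = 1; pos_x_4 = 4; pos_y_4 = 7; pos_z_4 = 3; radius_4 = 1; pos_x_5 = 1; pos_y_5 = 3; pos_z_5 = 2; radius_5 = 1; pos_x_6 = 4; pos_y_6 = 5; width_6 = 1; depth_6 = 1; height_6 = 3; pos_x_7 = 3; pos_y_7 = 2; pos_z_7 = 3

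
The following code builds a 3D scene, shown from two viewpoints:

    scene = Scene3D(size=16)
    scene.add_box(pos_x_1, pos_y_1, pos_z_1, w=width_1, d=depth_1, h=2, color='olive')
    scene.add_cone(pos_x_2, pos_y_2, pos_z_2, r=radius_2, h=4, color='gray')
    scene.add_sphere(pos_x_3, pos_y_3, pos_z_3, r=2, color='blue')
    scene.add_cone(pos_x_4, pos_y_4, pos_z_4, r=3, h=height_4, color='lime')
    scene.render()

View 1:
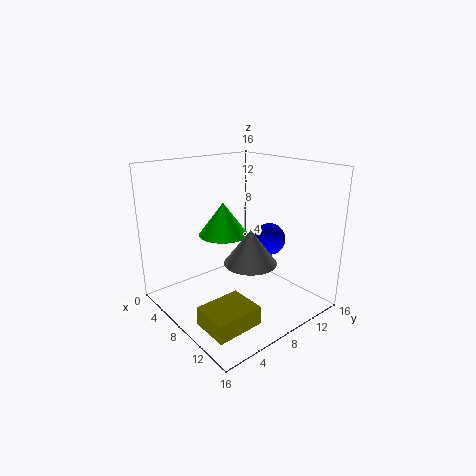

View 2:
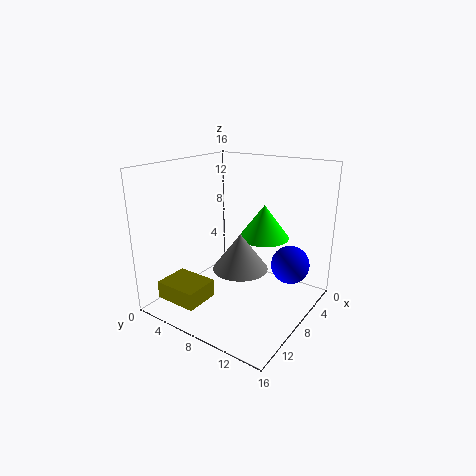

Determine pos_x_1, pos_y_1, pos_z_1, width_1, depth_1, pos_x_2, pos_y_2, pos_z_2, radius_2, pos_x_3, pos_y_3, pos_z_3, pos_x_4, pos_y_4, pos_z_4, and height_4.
pos_x_1 = 10, pos_y_1 = 1, pos_z_1 = 1, width_1 = 4, depth_1 = 5, pos_x_2 = 9, pos_y_2 = 9, pos_z_2 = 5, radius_2 = 3, pos_x_3 = 7, pos_y_3 = 14, pos_z_3 = 6, pos_x_4 = 4, pos_y_4 = 9, pos_z_4 = 7, height_4 = 4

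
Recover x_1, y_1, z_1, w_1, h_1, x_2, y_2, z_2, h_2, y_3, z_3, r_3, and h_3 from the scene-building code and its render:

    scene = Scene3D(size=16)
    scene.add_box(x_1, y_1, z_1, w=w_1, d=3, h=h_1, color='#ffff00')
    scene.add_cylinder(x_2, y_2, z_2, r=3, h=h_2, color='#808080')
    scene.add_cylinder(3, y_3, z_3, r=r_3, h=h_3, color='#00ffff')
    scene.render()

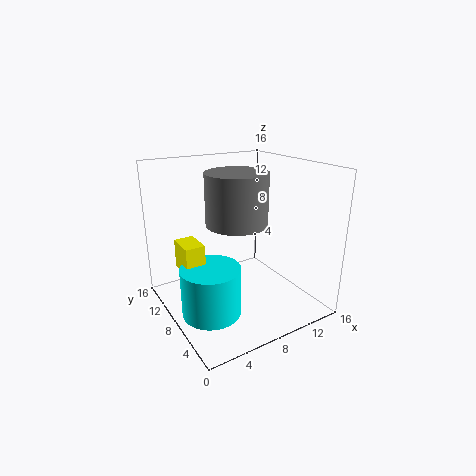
x_1 = 1, y_1 = 6, z_1 = 6, w_1 = 2, h_1 = 3, x_2 = 6, y_2 = 5, z_2 = 11, h_2 = 5, y_3 = 5, z_3 = 2, r_3 = 3, h_3 = 5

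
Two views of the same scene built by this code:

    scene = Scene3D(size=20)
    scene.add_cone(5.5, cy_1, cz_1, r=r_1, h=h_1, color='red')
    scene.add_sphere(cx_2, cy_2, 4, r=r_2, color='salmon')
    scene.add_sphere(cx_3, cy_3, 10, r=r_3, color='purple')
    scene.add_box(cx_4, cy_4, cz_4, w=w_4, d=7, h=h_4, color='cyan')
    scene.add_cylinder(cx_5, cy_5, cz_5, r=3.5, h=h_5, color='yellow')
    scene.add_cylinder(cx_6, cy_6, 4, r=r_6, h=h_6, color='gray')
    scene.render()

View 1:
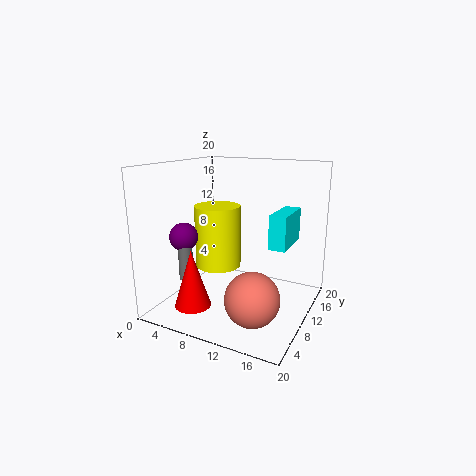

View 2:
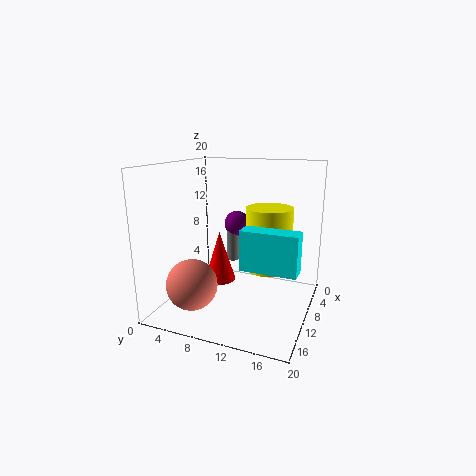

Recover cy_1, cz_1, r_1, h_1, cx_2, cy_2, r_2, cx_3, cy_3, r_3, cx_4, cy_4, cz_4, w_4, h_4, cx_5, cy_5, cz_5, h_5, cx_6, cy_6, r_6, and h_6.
cy_1 = 5
cz_1 = 1
r_1 = 2.5
h_1 = 8
cx_2 = 14.5
cy_2 = 5
r_2 = 3.5
cx_3 = 3
cy_3 = 7
r_3 = 2
cx_4 = 13.5
cy_4 = 12.5
cz_4 = 8
w_4 = 2.5
h_4 = 5
cx_5 = 5
cy_5 = 13
cz_5 = 4
h_5 = 9.5
cx_6 = 3.5
cy_6 = 6.5
r_6 = 1
h_6 = 7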